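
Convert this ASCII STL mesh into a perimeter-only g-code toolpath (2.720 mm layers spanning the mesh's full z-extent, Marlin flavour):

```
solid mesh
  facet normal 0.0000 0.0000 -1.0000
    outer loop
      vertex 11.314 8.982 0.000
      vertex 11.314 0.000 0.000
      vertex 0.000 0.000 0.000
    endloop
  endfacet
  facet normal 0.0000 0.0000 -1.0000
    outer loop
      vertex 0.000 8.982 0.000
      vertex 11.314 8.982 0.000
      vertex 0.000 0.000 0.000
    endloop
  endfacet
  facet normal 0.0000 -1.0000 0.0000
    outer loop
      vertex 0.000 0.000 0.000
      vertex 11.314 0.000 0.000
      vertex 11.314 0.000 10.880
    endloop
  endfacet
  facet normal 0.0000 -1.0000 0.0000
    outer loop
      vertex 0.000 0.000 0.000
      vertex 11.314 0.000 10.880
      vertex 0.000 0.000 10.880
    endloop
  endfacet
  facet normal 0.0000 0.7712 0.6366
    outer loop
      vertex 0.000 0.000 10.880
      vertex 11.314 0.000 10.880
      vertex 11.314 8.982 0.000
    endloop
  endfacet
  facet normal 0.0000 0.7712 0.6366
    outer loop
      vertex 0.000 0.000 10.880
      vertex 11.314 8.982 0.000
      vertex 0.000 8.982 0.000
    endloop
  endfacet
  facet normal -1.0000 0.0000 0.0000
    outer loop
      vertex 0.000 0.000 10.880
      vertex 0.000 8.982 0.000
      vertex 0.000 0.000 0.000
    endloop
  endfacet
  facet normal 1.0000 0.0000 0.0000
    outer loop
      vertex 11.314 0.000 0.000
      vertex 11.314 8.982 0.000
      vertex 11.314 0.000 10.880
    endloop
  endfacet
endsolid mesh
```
; perimeter-only toolpath
G21 ; units = mm
G90 ; absolute positioning
G28 ; home
; layer 1
G0 Z2.720
G0 X0.000 Y0.000
G1 X11.314 Y0.000
G1 X11.314 Y6.736
G1 X0.000 Y6.736
G1 X0.000 Y0.000
; layer 2
G0 Z5.440
G0 X0.000 Y0.000
G1 X11.314 Y0.000
G1 X11.314 Y4.491
G1 X0.000 Y4.491
G1 X0.000 Y0.000
; layer 3
G0 Z8.160
G0 X0.000 Y0.000
G1 X11.314 Y0.000
G1 X11.314 Y2.245
G1 X0.000 Y2.245
G1 X0.000 Y0.000
M2 ; end

The solid is a wedge (ramp): 11.3 × 8.98 mm base, rising to 10.9 mm along the y=0 edge and sloping linearly to z=0 at y=8.98. Slicing at Δz = 2.720 mm — 4 equal slices spanning the solid's height, so layer i sits at z = i·h/4 — gives 3 non-empty perimeters. Each is a 4-segment closed polygon; G0 lifts to the layer z and rapids to the start vertex, then G1 traces the edges. The cross-section shrinks linearly with z (the slice at the apex is degenerate and omitted).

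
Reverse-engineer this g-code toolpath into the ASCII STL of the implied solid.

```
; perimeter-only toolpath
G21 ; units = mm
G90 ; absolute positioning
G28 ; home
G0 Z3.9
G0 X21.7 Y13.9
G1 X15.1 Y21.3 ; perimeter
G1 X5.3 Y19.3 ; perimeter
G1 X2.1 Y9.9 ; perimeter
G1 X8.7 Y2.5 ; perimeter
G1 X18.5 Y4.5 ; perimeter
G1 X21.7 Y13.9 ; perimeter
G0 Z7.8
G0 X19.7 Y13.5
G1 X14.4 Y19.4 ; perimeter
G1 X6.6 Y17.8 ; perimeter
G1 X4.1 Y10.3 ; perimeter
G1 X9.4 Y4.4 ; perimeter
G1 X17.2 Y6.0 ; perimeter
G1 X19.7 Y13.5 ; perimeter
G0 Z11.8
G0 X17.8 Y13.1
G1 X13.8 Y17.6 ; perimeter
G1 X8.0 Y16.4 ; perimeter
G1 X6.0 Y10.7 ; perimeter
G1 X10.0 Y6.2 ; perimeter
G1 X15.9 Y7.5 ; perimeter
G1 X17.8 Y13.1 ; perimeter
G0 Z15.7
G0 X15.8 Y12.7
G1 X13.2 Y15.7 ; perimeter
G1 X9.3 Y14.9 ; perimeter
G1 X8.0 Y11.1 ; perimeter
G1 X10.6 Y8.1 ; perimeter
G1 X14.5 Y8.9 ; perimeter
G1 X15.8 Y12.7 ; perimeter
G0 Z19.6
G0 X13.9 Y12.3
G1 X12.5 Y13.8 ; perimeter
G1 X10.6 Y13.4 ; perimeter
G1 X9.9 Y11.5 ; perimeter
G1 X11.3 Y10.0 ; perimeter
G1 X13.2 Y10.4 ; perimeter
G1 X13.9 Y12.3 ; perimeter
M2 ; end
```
solid part
  facet normal 0.0000 0.0000 -1.0000
    outer loop
      vertex 4.0 20.8 0.0
      vertex 15.7 23.2 0.0
      vertex 23.6 14.3 0.0
    endloop
  endfacet
  facet normal 0.0000 0.0000 -1.0000
    outer loop
      vertex 0.2 9.5 0.0
      vertex 4.0 20.8 0.0
      vertex 23.6 14.3 0.0
    endloop
  endfacet
  facet normal 0.0000 0.0000 -1.0000
    outer loop
      vertex 8.1 0.6 0.0
      vertex 0.2 9.5 0.0
      vertex 23.6 14.3 0.0
    endloop
  endfacet
  facet normal 0.0000 0.0000 -1.0000
    outer loop
      vertex 19.8 3.0 0.0
      vertex 8.1 0.6 0.0
      vertex 23.6 14.3 0.0
    endloop
  endfacet
  facet normal 0.6845 0.6076 0.4028
    outer loop
      vertex 23.6 14.3 0.0
      vertex 15.7 23.2 0.0
      vertex 11.9 11.9 23.5
    endloop
  endfacet
  facet normal -0.1840 0.8971 0.4016
    outer loop
      vertex 15.7 23.2 0.0
      vertex 4.0 20.8 0.0
      vertex 11.9 11.9 23.5
    endloop
  endfacet
  facet normal -0.8678 0.2918 0.4022
    outer loop
      vertex 4.0 20.8 0.0
      vertex 0.2 9.5 0.0
      vertex 11.9 11.9 23.5
    endloop
  endfacet
  facet normal -0.6845 -0.6076 0.4028
    outer loop
      vertex 0.2 9.5 0.0
      vertex 8.1 0.6 0.0
      vertex 11.9 11.9 23.5
    endloop
  endfacet
  facet normal 0.1840 -0.8971 0.4016
    outer loop
      vertex 8.1 0.6 0.0
      vertex 19.8 3.0 0.0
      vertex 11.9 11.9 23.5
    endloop
  endfacet
  facet normal 0.8678 -0.2918 0.4022
    outer loop
      vertex 19.8 3.0 0.0
      vertex 23.6 14.3 0.0
      vertex 11.9 11.9 23.5
    endloop
  endfacet
endsolid part

The G0 Z moves step by Δz≈3.9 mm. The G1 loops shrink linearly with z, so the solid tapers from its base footprint up to z≈23.5. Closing with a flat bottom cap and the tapered top and triangulating gives 10 facets — a regular 6-sided pyramid, base circumscribed radius ≈ 11.9 mm, apex at z ≈ 23.5 mm.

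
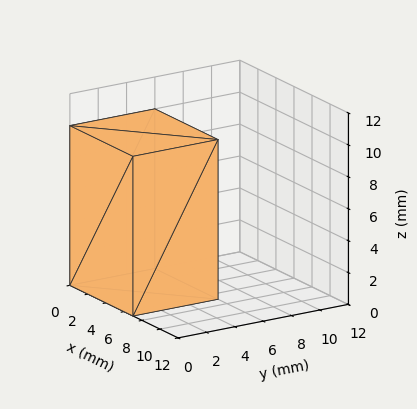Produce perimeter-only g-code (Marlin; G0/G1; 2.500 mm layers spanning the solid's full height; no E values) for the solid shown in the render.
Reading the render: the shape is a rectangular box, roughly 7 × 6 mm footprint and 10 mm tall (dimensions read to the nearest mm from the axis ticks). For the g-code, the solid's height is divided into equal slices at the stated Δz and each level perimeter traced with G1 moves after a G0 lift.

; perimeter-only toolpath
G21 ; units = mm
G90 ; absolute positioning
G28 ; home
; layer 1
G0 Z2.500
G0 X0.000 Y0.000
G1 X7.000 Y0.000
G1 X7.000 Y6.000
G1 X0.000 Y6.000
G1 X0.000 Y0.000
; layer 2
G0 Z5.000
G0 X0.000 Y0.000
G1 X7.000 Y0.000
G1 X7.000 Y6.000
G1 X0.000 Y6.000
G1 X0.000 Y0.000
; layer 3
G0 Z7.500
G0 X0.000 Y0.000
G1 X7.000 Y0.000
G1 X7.000 Y6.000
G1 X0.000 Y6.000
G1 X0.000 Y0.000
; layer 4
G0 Z10.000
G0 X0.000 Y0.000
G1 X7.000 Y0.000
G1 X7.000 Y6.000
G1 X0.000 Y6.000
G1 X0.000 Y0.000
M2 ; end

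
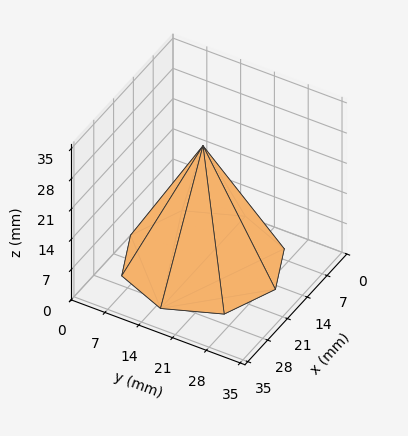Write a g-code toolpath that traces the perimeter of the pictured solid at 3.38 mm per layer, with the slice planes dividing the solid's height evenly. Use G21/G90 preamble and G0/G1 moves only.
Reading the render: the shape is a regular 8-sided pyramid, base circumscribed radius ≈ 15 mm, apex at z ≈ 27 mm (dimensions read to the nearest mm from the axis ticks). For the g-code, the solid's height is divided into equal slices at the stated Δz and each level perimeter traced with G1 moves after a G0 lift.

; perimeter-only toolpath
G21 ; units = mm
G90 ; absolute positioning
G28 ; home
; layer 1
G0 Z3.38
G0 X28.12 Y15.00
G1 X24.28 Y24.28
G1 X15.00 Y28.12
G1 X5.72 Y24.28
G1 X1.88 Y15.00
G1 X5.72 Y5.72
G1 X15.00 Y1.88
G1 X24.28 Y5.72
G1 X28.12 Y15.00
; layer 2
G0 Z6.75
G0 X26.25 Y15.00
G1 X22.96 Y22.96
G1 X15.00 Y26.25
G1 X7.04 Y22.96
G1 X3.75 Y15.00
G1 X7.04 Y7.04
G1 X15.00 Y3.75
G1 X22.96 Y7.04
G1 X26.25 Y15.00
; layer 3
G0 Z10.12
G0 X24.38 Y15.00
G1 X21.63 Y21.63
G1 X15.00 Y24.38
G1 X8.37 Y21.63
G1 X5.62 Y15.00
G1 X8.37 Y8.37
G1 X15.00 Y5.62
G1 X21.63 Y8.37
G1 X24.38 Y15.00
; layer 4
G0 Z13.50
G0 X22.50 Y15.00
G1 X20.30 Y20.30
G1 X15.00 Y22.50
G1 X9.70 Y20.30
G1 X7.50 Y15.00
G1 X9.70 Y9.70
G1 X15.00 Y7.50
G1 X20.30 Y9.70
G1 X22.50 Y15.00
; layer 5
G0 Z16.88
G0 X20.62 Y15.00
G1 X18.98 Y18.98
G1 X15.00 Y20.62
G1 X11.02 Y18.98
G1 X9.38 Y15.00
G1 X11.02 Y11.02
G1 X15.00 Y9.38
G1 X18.98 Y11.02
G1 X20.62 Y15.00
; layer 6
G0 Z20.25
G0 X18.75 Y15.00
G1 X17.65 Y17.65
G1 X15.00 Y18.75
G1 X12.35 Y17.65
G1 X11.25 Y15.00
G1 X12.35 Y12.35
G1 X15.00 Y11.25
G1 X17.65 Y12.35
G1 X18.75 Y15.00
; layer 7
G0 Z23.62
G0 X16.88 Y15.00
G1 X16.33 Y16.33
G1 X15.00 Y16.88
G1 X13.67 Y16.33
G1 X13.12 Y15.00
G1 X13.67 Y13.67
G1 X15.00 Y13.12
G1 X16.33 Y13.67
G1 X16.88 Y15.00
M2 ; end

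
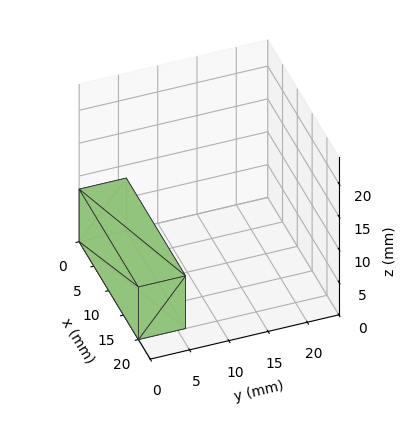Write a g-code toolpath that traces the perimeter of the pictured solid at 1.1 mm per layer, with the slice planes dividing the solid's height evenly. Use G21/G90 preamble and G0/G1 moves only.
Reading the render: the shape is a rectangular box, roughly 20 × 6 mm footprint and 8 mm tall (dimensions read to the nearest mm from the axis ticks). For the g-code, the solid's height is divided into equal slices at the stated Δz and each level perimeter traced with G1 moves after a G0 lift.

; perimeter-only toolpath
G21 ; units = mm
G90 ; absolute positioning
G28 ; home
; layer 1
G0 Z1.1
G0 X0.0 Y0.0
G1 X20.0 Y0.0
G1 X20.0 Y6.0
G1 X0.0 Y6.0
G1 X0.0 Y0.0
; layer 2
G0 Z2.3
G0 X0.0 Y0.0
G1 X20.0 Y0.0
G1 X20.0 Y6.0
G1 X0.0 Y6.0
G1 X0.0 Y0.0
; layer 3
G0 Z3.4
G0 X0.0 Y0.0
G1 X20.0 Y0.0
G1 X20.0 Y6.0
G1 X0.0 Y6.0
G1 X0.0 Y0.0
; layer 4
G0 Z4.6
G0 X0.0 Y0.0
G1 X20.0 Y0.0
G1 X20.0 Y6.0
G1 X0.0 Y6.0
G1 X0.0 Y0.0
; layer 5
G0 Z5.7
G0 X0.0 Y0.0
G1 X20.0 Y0.0
G1 X20.0 Y6.0
G1 X0.0 Y6.0
G1 X0.0 Y0.0
; layer 6
G0 Z6.9
G0 X0.0 Y0.0
G1 X20.0 Y0.0
G1 X20.0 Y6.0
G1 X0.0 Y6.0
G1 X0.0 Y0.0
; layer 7
G0 Z8.0
G0 X0.0 Y0.0
G1 X20.0 Y0.0
G1 X20.0 Y6.0
G1 X0.0 Y6.0
G1 X0.0 Y0.0
M2 ; end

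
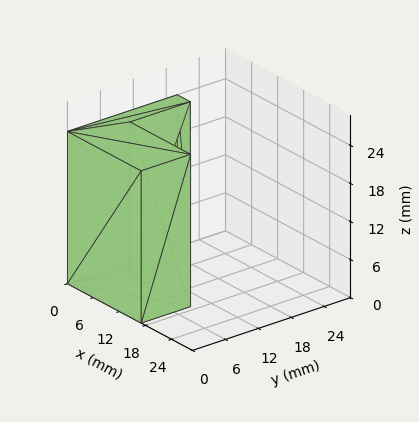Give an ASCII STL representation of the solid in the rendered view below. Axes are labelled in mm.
Reading the render: the shape is an L-shaped prism: outer 17 × 20 mm, arm thicknesses ≈ 9 mm (horizontal) and 3 mm (vertical), extruded 24 mm in z (dimensions read to the nearest mm from the axis ticks). For the STL, each face is triangulated and given an outward normal.

solid part
  facet normal 0.0000 0.0000 -1.0000
    outer loop
      vertex 17.0 9.0 0.0
      vertex 17.0 0.0 0.0
      vertex 0.0 0.0 0.0
    endloop
  endfacet
  facet normal 0.0000 0.0000 -1.0000
    outer loop
      vertex 3.0 9.0 0.0
      vertex 17.0 9.0 0.0
      vertex 0.0 0.0 0.0
    endloop
  endfacet
  facet normal 0.0000 0.0000 -1.0000
    outer loop
      vertex 3.0 20.0 0.0
      vertex 3.0 9.0 0.0
      vertex 0.0 0.0 0.0
    endloop
  endfacet
  facet normal 0.0000 0.0000 -1.0000
    outer loop
      vertex 0.0 20.0 0.0
      vertex 3.0 20.0 0.0
      vertex 0.0 0.0 0.0
    endloop
  endfacet
  facet normal 0.0000 0.0000 1.0000
    outer loop
      vertex 0.0 0.0 24.0
      vertex 17.0 0.0 24.0
      vertex 17.0 9.0 24.0
    endloop
  endfacet
  facet normal 0.0000 0.0000 1.0000
    outer loop
      vertex 0.0 0.0 24.0
      vertex 17.0 9.0 24.0
      vertex 3.0 9.0 24.0
    endloop
  endfacet
  facet normal 0.0000 0.0000 1.0000
    outer loop
      vertex 0.0 0.0 24.0
      vertex 3.0 9.0 24.0
      vertex 3.0 20.0 24.0
    endloop
  endfacet
  facet normal 0.0000 0.0000 1.0000
    outer loop
      vertex 0.0 0.0 24.0
      vertex 3.0 20.0 24.0
      vertex 0.0 20.0 24.0
    endloop
  endfacet
  facet normal 0.0000 -1.0000 0.0000
    outer loop
      vertex 0.0 0.0 0.0
      vertex 17.0 0.0 0.0
      vertex 17.0 0.0 24.0
    endloop
  endfacet
  facet normal 0.0000 -1.0000 0.0000
    outer loop
      vertex 0.0 0.0 0.0
      vertex 17.0 0.0 24.0
      vertex 0.0 0.0 24.0
    endloop
  endfacet
  facet normal 1.0000 0.0000 0.0000
    outer loop
      vertex 17.0 0.0 0.0
      vertex 17.0 9.0 0.0
      vertex 17.0 9.0 24.0
    endloop
  endfacet
  facet normal 1.0000 0.0000 0.0000
    outer loop
      vertex 17.0 0.0 0.0
      vertex 17.0 9.0 24.0
      vertex 17.0 0.0 24.0
    endloop
  endfacet
  facet normal 0.0000 1.0000 0.0000
    outer loop
      vertex 17.0 9.0 0.0
      vertex 3.0 9.0 0.0
      vertex 3.0 9.0 24.0
    endloop
  endfacet
  facet normal 0.0000 1.0000 0.0000
    outer loop
      vertex 17.0 9.0 0.0
      vertex 3.0 9.0 24.0
      vertex 17.0 9.0 24.0
    endloop
  endfacet
  facet normal 1.0000 0.0000 0.0000
    outer loop
      vertex 3.0 9.0 0.0
      vertex 3.0 20.0 0.0
      vertex 3.0 20.0 24.0
    endloop
  endfacet
  facet normal 1.0000 0.0000 0.0000
    outer loop
      vertex 3.0 9.0 0.0
      vertex 3.0 20.0 24.0
      vertex 3.0 9.0 24.0
    endloop
  endfacet
  facet normal 0.0000 1.0000 0.0000
    outer loop
      vertex 3.0 20.0 0.0
      vertex 0.0 20.0 0.0
      vertex 0.0 20.0 24.0
    endloop
  endfacet
  facet normal 0.0000 1.0000 0.0000
    outer loop
      vertex 3.0 20.0 0.0
      vertex 0.0 20.0 24.0
      vertex 3.0 20.0 24.0
    endloop
  endfacet
  facet normal -1.0000 0.0000 0.0000
    outer loop
      vertex 0.0 20.0 0.0
      vertex 0.0 0.0 0.0
      vertex 0.0 0.0 24.0
    endloop
  endfacet
  facet normal -1.0000 0.0000 0.0000
    outer loop
      vertex 0.0 20.0 0.0
      vertex 0.0 0.0 24.0
      vertex 0.0 20.0 24.0
    endloop
  endfacet
endsolid part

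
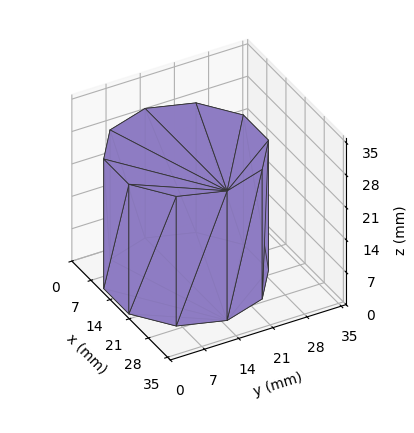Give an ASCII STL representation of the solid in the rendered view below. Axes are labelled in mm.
Reading the render: the shape is a regular 10-sided prism (a cylinder approximated with 10 flat sides), circumscribed radius ≈ 15 mm, height ≈ 28 mm (dimensions read to the nearest mm from the axis ticks). For the STL, each face is triangulated and given an outward normal.

solid part
  facet normal 0.0000 0.0000 -1.0000
    outer loop
      vertex 19.6 29.3 0.0
      vertex 27.1 23.8 0.0
      vertex 30.0 15.0 0.0
    endloop
  endfacet
  facet normal 0.0000 0.0000 -1.0000
    outer loop
      vertex 10.4 29.3 0.0
      vertex 19.6 29.3 0.0
      vertex 30.0 15.0 0.0
    endloop
  endfacet
  facet normal 0.0000 0.0000 -1.0000
    outer loop
      vertex 2.9 23.8 0.0
      vertex 10.4 29.3 0.0
      vertex 30.0 15.0 0.0
    endloop
  endfacet
  facet normal 0.0000 0.0000 -1.0000
    outer loop
      vertex 0.0 15.0 0.0
      vertex 2.9 23.8 0.0
      vertex 30.0 15.0 0.0
    endloop
  endfacet
  facet normal 0.0000 0.0000 -1.0000
    outer loop
      vertex 2.9 6.2 0.0
      vertex 0.0 15.0 0.0
      vertex 30.0 15.0 0.0
    endloop
  endfacet
  facet normal 0.0000 0.0000 -1.0000
    outer loop
      vertex 10.4 0.7 0.0
      vertex 2.9 6.2 0.0
      vertex 30.0 15.0 0.0
    endloop
  endfacet
  facet normal 0.0000 0.0000 -1.0000
    outer loop
      vertex 19.6 0.7 0.0
      vertex 10.4 0.7 0.0
      vertex 30.0 15.0 0.0
    endloop
  endfacet
  facet normal 0.0000 0.0000 -1.0000
    outer loop
      vertex 27.1 6.2 0.0
      vertex 19.6 0.7 0.0
      vertex 30.0 15.0 0.0
    endloop
  endfacet
  facet normal 0.0000 0.0000 1.0000
    outer loop
      vertex 30.0 15.0 28.0
      vertex 27.1 23.8 28.0
      vertex 19.6 29.3 28.0
    endloop
  endfacet
  facet normal 0.0000 0.0000 1.0000
    outer loop
      vertex 30.0 15.0 28.0
      vertex 19.6 29.3 28.0
      vertex 10.4 29.3 28.0
    endloop
  endfacet
  facet normal 0.0000 0.0000 1.0000
    outer loop
      vertex 30.0 15.0 28.0
      vertex 10.4 29.3 28.0
      vertex 2.9 23.8 28.0
    endloop
  endfacet
  facet normal 0.0000 0.0000 1.0000
    outer loop
      vertex 30.0 15.0 28.0
      vertex 2.9 23.8 28.0
      vertex 0.0 15.0 28.0
    endloop
  endfacet
  facet normal 0.0000 0.0000 1.0000
    outer loop
      vertex 30.0 15.0 28.0
      vertex 0.0 15.0 28.0
      vertex 2.9 6.2 28.0
    endloop
  endfacet
  facet normal 0.0000 0.0000 1.0000
    outer loop
      vertex 30.0 15.0 28.0
      vertex 2.9 6.2 28.0
      vertex 10.4 0.7 28.0
    endloop
  endfacet
  facet normal 0.0000 0.0000 1.0000
    outer loop
      vertex 30.0 15.0 28.0
      vertex 10.4 0.7 28.0
      vertex 19.6 0.7 28.0
    endloop
  endfacet
  facet normal 0.0000 0.0000 1.0000
    outer loop
      vertex 30.0 15.0 28.0
      vertex 19.6 0.7 28.0
      vertex 27.1 6.2 28.0
    endloop
  endfacet
  facet normal 0.9498 0.3130 0.0000
    outer loop
      vertex 30.0 15.0 0.0
      vertex 27.1 23.8 0.0
      vertex 27.1 23.8 28.0
    endloop
  endfacet
  facet normal 0.9498 0.3130 0.0000
    outer loop
      vertex 30.0 15.0 0.0
      vertex 27.1 23.8 28.0
      vertex 30.0 15.0 28.0
    endloop
  endfacet
  facet normal 0.5914 0.8064 0.0000
    outer loop
      vertex 27.1 23.8 0.0
      vertex 19.6 29.3 0.0
      vertex 19.6 29.3 28.0
    endloop
  endfacet
  facet normal 0.5914 0.8064 0.0000
    outer loop
      vertex 27.1 23.8 0.0
      vertex 19.6 29.3 28.0
      vertex 27.1 23.8 28.0
    endloop
  endfacet
  facet normal 0.0000 1.0000 0.0000
    outer loop
      vertex 19.6 29.3 0.0
      vertex 10.4 29.3 0.0
      vertex 10.4 29.3 28.0
    endloop
  endfacet
  facet normal 0.0000 1.0000 0.0000
    outer loop
      vertex 19.6 29.3 0.0
      vertex 10.4 29.3 28.0
      vertex 19.6 29.3 28.0
    endloop
  endfacet
  facet normal -0.5914 0.8064 0.0000
    outer loop
      vertex 10.4 29.3 0.0
      vertex 2.9 23.8 0.0
      vertex 2.9 23.8 28.0
    endloop
  endfacet
  facet normal -0.5914 0.8064 0.0000
    outer loop
      vertex 10.4 29.3 0.0
      vertex 2.9 23.8 28.0
      vertex 10.4 29.3 28.0
    endloop
  endfacet
  facet normal -0.9498 0.3130 0.0000
    outer loop
      vertex 2.9 23.8 0.0
      vertex 0.0 15.0 0.0
      vertex 0.0 15.0 28.0
    endloop
  endfacet
  facet normal -0.9498 0.3130 0.0000
    outer loop
      vertex 2.9 23.8 0.0
      vertex 0.0 15.0 28.0
      vertex 2.9 23.8 28.0
    endloop
  endfacet
  facet normal -0.9498 -0.3130 0.0000
    outer loop
      vertex 0.0 15.0 0.0
      vertex 2.9 6.2 0.0
      vertex 2.9 6.2 28.0
    endloop
  endfacet
  facet normal -0.9498 -0.3130 0.0000
    outer loop
      vertex 0.0 15.0 0.0
      vertex 2.9 6.2 28.0
      vertex 0.0 15.0 28.0
    endloop
  endfacet
  facet normal -0.5914 -0.8064 0.0000
    outer loop
      vertex 2.9 6.2 0.0
      vertex 10.4 0.7 0.0
      vertex 10.4 0.7 28.0
    endloop
  endfacet
  facet normal -0.5914 -0.8064 0.0000
    outer loop
      vertex 2.9 6.2 0.0
      vertex 10.4 0.7 28.0
      vertex 2.9 6.2 28.0
    endloop
  endfacet
  facet normal 0.0000 -1.0000 0.0000
    outer loop
      vertex 10.4 0.7 0.0
      vertex 19.6 0.7 0.0
      vertex 19.6 0.7 28.0
    endloop
  endfacet
  facet normal 0.0000 -1.0000 0.0000
    outer loop
      vertex 10.4 0.7 0.0
      vertex 19.6 0.7 28.0
      vertex 10.4 0.7 28.0
    endloop
  endfacet
  facet normal 0.5914 -0.8064 0.0000
    outer loop
      vertex 19.6 0.7 0.0
      vertex 27.1 6.2 0.0
      vertex 27.1 6.2 28.0
    endloop
  endfacet
  facet normal 0.5914 -0.8064 0.0000
    outer loop
      vertex 19.6 0.7 0.0
      vertex 27.1 6.2 28.0
      vertex 19.6 0.7 28.0
    endloop
  endfacet
  facet normal 0.9498 -0.3130 0.0000
    outer loop
      vertex 27.1 6.2 0.0
      vertex 30.0 15.0 0.0
      vertex 30.0 15.0 28.0
    endloop
  endfacet
  facet normal 0.9498 -0.3130 0.0000
    outer loop
      vertex 27.1 6.2 0.0
      vertex 30.0 15.0 28.0
      vertex 27.1 6.2 28.0
    endloop
  endfacet
endsolid part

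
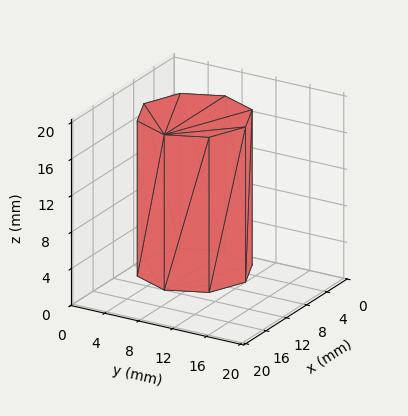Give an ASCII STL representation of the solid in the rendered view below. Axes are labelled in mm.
Reading the render: the shape is a regular 8-sided prism (a cylinder approximated with 8 flat sides), circumscribed radius ≈ 6 mm, height ≈ 17 mm (dimensions read to the nearest mm from the axis ticks). For the STL, each face is triangulated and given an outward normal.

solid part
  facet normal 0.0000 0.0000 -1.0000
    outer loop
      vertex 6.00 12.00 0.00
      vertex 10.24 10.24 0.00
      vertex 12.00 6.00 0.00
    endloop
  endfacet
  facet normal 0.0000 0.0000 -1.0000
    outer loop
      vertex 1.76 10.24 0.00
      vertex 6.00 12.00 0.00
      vertex 12.00 6.00 0.00
    endloop
  endfacet
  facet normal 0.0000 0.0000 -1.0000
    outer loop
      vertex 0.00 6.00 0.00
      vertex 1.76 10.24 0.00
      vertex 12.00 6.00 0.00
    endloop
  endfacet
  facet normal 0.0000 0.0000 -1.0000
    outer loop
      vertex 1.76 1.76 0.00
      vertex 0.00 6.00 0.00
      vertex 12.00 6.00 0.00
    endloop
  endfacet
  facet normal 0.0000 0.0000 -1.0000
    outer loop
      vertex 6.00 0.00 0.00
      vertex 1.76 1.76 0.00
      vertex 12.00 6.00 0.00
    endloop
  endfacet
  facet normal 0.0000 0.0000 -1.0000
    outer loop
      vertex 10.24 1.76 0.00
      vertex 6.00 0.00 0.00
      vertex 12.00 6.00 0.00
    endloop
  endfacet
  facet normal 0.0000 0.0000 1.0000
    outer loop
      vertex 12.00 6.00 17.00
      vertex 10.24 10.24 17.00
      vertex 6.00 12.00 17.00
    endloop
  endfacet
  facet normal 0.0000 0.0000 1.0000
    outer loop
      vertex 12.00 6.00 17.00
      vertex 6.00 12.00 17.00
      vertex 1.76 10.24 17.00
    endloop
  endfacet
  facet normal 0.0000 0.0000 1.0000
    outer loop
      vertex 12.00 6.00 17.00
      vertex 1.76 10.24 17.00
      vertex 0.00 6.00 17.00
    endloop
  endfacet
  facet normal 0.0000 0.0000 1.0000
    outer loop
      vertex 12.00 6.00 17.00
      vertex 0.00 6.00 17.00
      vertex 1.76 1.76 17.00
    endloop
  endfacet
  facet normal 0.0000 0.0000 1.0000
    outer loop
      vertex 12.00 6.00 17.00
      vertex 1.76 1.76 17.00
      vertex 6.00 0.00 17.00
    endloop
  endfacet
  facet normal 0.0000 0.0000 1.0000
    outer loop
      vertex 12.00 6.00 17.00
      vertex 6.00 0.00 17.00
      vertex 10.24 1.76 17.00
    endloop
  endfacet
  facet normal 0.9236 0.3834 0.0000
    outer loop
      vertex 12.00 6.00 0.00
      vertex 10.24 10.24 0.00
      vertex 10.24 10.24 17.00
    endloop
  endfacet
  facet normal 0.9236 0.3834 0.0000
    outer loop
      vertex 12.00 6.00 0.00
      vertex 10.24 10.24 17.00
      vertex 12.00 6.00 17.00
    endloop
  endfacet
  facet normal 0.3834 0.9236 0.0000
    outer loop
      vertex 10.24 10.24 0.00
      vertex 6.00 12.00 0.00
      vertex 6.00 12.00 17.00
    endloop
  endfacet
  facet normal 0.3834 0.9236 0.0000
    outer loop
      vertex 10.24 10.24 0.00
      vertex 6.00 12.00 17.00
      vertex 10.24 10.24 17.00
    endloop
  endfacet
  facet normal -0.3834 0.9236 0.0000
    outer loop
      vertex 6.00 12.00 0.00
      vertex 1.76 10.24 0.00
      vertex 1.76 10.24 17.00
    endloop
  endfacet
  facet normal -0.3834 0.9236 0.0000
    outer loop
      vertex 6.00 12.00 0.00
      vertex 1.76 10.24 17.00
      vertex 6.00 12.00 17.00
    endloop
  endfacet
  facet normal -0.9236 0.3834 0.0000
    outer loop
      vertex 1.76 10.24 0.00
      vertex 0.00 6.00 0.00
      vertex 0.00 6.00 17.00
    endloop
  endfacet
  facet normal -0.9236 0.3834 0.0000
    outer loop
      vertex 1.76 10.24 0.00
      vertex 0.00 6.00 17.00
      vertex 1.76 10.24 17.00
    endloop
  endfacet
  facet normal -0.9236 -0.3834 0.0000
    outer loop
      vertex 0.00 6.00 0.00
      vertex 1.76 1.76 0.00
      vertex 1.76 1.76 17.00
    endloop
  endfacet
  facet normal -0.9236 -0.3834 0.0000
    outer loop
      vertex 0.00 6.00 0.00
      vertex 1.76 1.76 17.00
      vertex 0.00 6.00 17.00
    endloop
  endfacet
  facet normal -0.3834 -0.9236 0.0000
    outer loop
      vertex 1.76 1.76 0.00
      vertex 6.00 0.00 0.00
      vertex 6.00 0.00 17.00
    endloop
  endfacet
  facet normal -0.3834 -0.9236 0.0000
    outer loop
      vertex 1.76 1.76 0.00
      vertex 6.00 0.00 17.00
      vertex 1.76 1.76 17.00
    endloop
  endfacet
  facet normal 0.3834 -0.9236 0.0000
    outer loop
      vertex 6.00 0.00 0.00
      vertex 10.24 1.76 0.00
      vertex 10.24 1.76 17.00
    endloop
  endfacet
  facet normal 0.3834 -0.9236 0.0000
    outer loop
      vertex 6.00 0.00 0.00
      vertex 10.24 1.76 17.00
      vertex 6.00 0.00 17.00
    endloop
  endfacet
  facet normal 0.9236 -0.3834 0.0000
    outer loop
      vertex 10.24 1.76 0.00
      vertex 12.00 6.00 0.00
      vertex 12.00 6.00 17.00
    endloop
  endfacet
  facet normal 0.9236 -0.3834 0.0000
    outer loop
      vertex 10.24 1.76 0.00
      vertex 12.00 6.00 17.00
      vertex 10.24 1.76 17.00
    endloop
  endfacet
endsolid part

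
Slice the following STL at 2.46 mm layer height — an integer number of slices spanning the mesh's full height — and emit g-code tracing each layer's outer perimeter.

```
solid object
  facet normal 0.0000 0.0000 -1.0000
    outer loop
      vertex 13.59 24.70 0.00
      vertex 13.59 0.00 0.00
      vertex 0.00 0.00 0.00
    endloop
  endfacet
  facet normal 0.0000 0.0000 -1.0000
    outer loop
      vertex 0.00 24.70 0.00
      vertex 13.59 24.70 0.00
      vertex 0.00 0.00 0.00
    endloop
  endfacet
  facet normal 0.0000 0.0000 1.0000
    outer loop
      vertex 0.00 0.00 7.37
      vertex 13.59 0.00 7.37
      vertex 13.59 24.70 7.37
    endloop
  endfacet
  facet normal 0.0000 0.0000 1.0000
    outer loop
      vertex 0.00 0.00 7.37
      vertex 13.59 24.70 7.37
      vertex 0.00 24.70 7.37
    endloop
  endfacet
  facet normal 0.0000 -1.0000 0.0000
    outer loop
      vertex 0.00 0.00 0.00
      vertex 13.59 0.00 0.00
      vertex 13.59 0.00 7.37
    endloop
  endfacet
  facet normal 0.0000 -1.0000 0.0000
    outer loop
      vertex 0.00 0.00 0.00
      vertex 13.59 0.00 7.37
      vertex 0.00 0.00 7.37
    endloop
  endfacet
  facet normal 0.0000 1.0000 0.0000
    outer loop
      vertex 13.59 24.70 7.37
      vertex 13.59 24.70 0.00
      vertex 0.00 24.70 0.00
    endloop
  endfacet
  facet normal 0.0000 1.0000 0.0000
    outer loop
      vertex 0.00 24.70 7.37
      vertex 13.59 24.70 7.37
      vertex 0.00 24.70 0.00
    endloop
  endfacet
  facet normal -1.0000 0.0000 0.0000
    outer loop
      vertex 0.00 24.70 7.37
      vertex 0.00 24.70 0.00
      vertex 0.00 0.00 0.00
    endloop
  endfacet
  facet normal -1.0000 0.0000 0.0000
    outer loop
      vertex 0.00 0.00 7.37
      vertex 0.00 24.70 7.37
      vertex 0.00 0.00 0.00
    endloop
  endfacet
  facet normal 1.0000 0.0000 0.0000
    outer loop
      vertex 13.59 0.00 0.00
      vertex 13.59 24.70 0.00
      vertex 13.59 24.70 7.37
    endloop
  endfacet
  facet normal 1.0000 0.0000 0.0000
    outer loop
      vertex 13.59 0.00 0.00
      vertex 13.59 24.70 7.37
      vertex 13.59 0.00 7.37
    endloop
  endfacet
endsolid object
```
; perimeter-only toolpath
G21 ; units = mm
G90 ; absolute positioning
G28 ; home
; layer 1
G0 Z2.46
G0 X0.00 Y0.00
G1 X13.59 Y0.00
G1 X13.59 Y24.70
G1 X0.00 Y24.70
G1 X0.00 Y0.00
; layer 2
G0 Z4.91
G0 X0.00 Y0.00
G1 X13.59 Y0.00
G1 X13.59 Y24.70
G1 X0.00 Y24.70
G1 X0.00 Y0.00
; layer 3
G0 Z7.37
G0 X0.00 Y0.00
G1 X13.59 Y0.00
G1 X13.59 Y24.70
G1 X0.00 Y24.70
G1 X0.00 Y0.00
M2 ; end

The solid is a rectangular box, roughly 13.6 × 24.7 mm footprint and 7.37 mm tall. Slicing at Δz = 2.46 mm — 3 equal slices spanning the solid's height, so layer i sits at z = i·h/3 — gives 3 non-empty perimeters. Each is a 4-segment closed polygon; G0 lifts to the layer z and rapids to the start vertex, then G1 traces the edges.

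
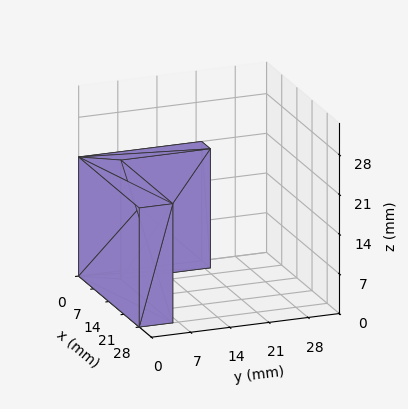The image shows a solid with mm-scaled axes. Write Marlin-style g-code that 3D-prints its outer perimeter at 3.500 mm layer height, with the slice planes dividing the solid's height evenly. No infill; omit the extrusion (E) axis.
Reading the render: the shape is an L-shaped prism: outer 28 × 22 mm, arm thicknesses ≈ 6 mm (horizontal) and 4 mm (vertical), extruded 21 mm in z (dimensions read to the nearest mm from the axis ticks). For the g-code, the solid's height is divided into equal slices at the stated Δz and each level perimeter traced with G1 moves after a G0 lift.

; perimeter-only toolpath
G21 ; units = mm
G90 ; absolute positioning
G28 ; home
; layer 1
G0 Z3.500
G0 X0.000 Y0.000
G1 X28.000 Y0.000
G1 X28.000 Y6.000
G1 X4.000 Y6.000
G1 X4.000 Y22.000
G1 X0.000 Y22.000
G1 X0.000 Y0.000
; layer 2
G0 Z7.000
G0 X0.000 Y0.000
G1 X28.000 Y0.000
G1 X28.000 Y6.000
G1 X4.000 Y6.000
G1 X4.000 Y22.000
G1 X0.000 Y22.000
G1 X0.000 Y0.000
; layer 3
G0 Z10.500
G0 X0.000 Y0.000
G1 X28.000 Y0.000
G1 X28.000 Y6.000
G1 X4.000 Y6.000
G1 X4.000 Y22.000
G1 X0.000 Y22.000
G1 X0.000 Y0.000
; layer 4
G0 Z14.000
G0 X0.000 Y0.000
G1 X28.000 Y0.000
G1 X28.000 Y6.000
G1 X4.000 Y6.000
G1 X4.000 Y22.000
G1 X0.000 Y22.000
G1 X0.000 Y0.000
; layer 5
G0 Z17.500
G0 X0.000 Y0.000
G1 X28.000 Y0.000
G1 X28.000 Y6.000
G1 X4.000 Y6.000
G1 X4.000 Y22.000
G1 X0.000 Y22.000
G1 X0.000 Y0.000
; layer 6
G0 Z21.000
G0 X0.000 Y0.000
G1 X28.000 Y0.000
G1 X28.000 Y6.000
G1 X4.000 Y6.000
G1 X4.000 Y22.000
G1 X0.000 Y22.000
G1 X0.000 Y0.000
M2 ; end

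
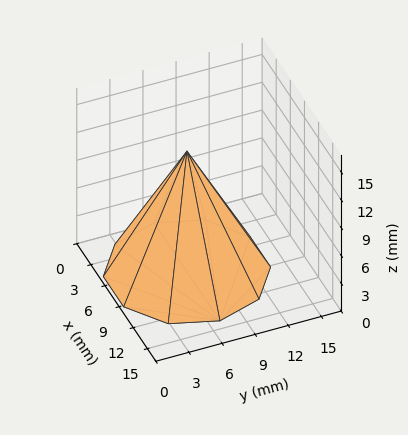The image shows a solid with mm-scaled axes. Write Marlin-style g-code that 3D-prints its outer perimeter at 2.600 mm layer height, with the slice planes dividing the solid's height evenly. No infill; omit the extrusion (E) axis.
Reading the render: the shape is a regular 10-sided pyramid, base circumscribed radius ≈ 7 mm, apex at z ≈ 13 mm (dimensions read to the nearest mm from the axis ticks). For the g-code, the solid's height is divided into equal slices at the stated Δz and each level perimeter traced with G1 moves after a G0 lift.

; perimeter-only toolpath
G21 ; units = mm
G90 ; absolute positioning
G28 ; home
; layer 1
G0 Z2.600
G0 X12.600 Y7.000
G1 X11.530 Y10.291
G1 X8.730 Y12.326
G1 X5.270 Y12.326
G1 X2.470 Y10.291
G1 X1.400 Y7.000
G1 X2.470 Y3.709
G1 X5.270 Y1.674
G1 X8.730 Y1.674
G1 X11.530 Y3.709
G1 X12.600 Y7.000
; layer 2
G0 Z5.200
G0 X11.200 Y7.000
G1 X10.398 Y9.468
G1 X8.298 Y10.994
G1 X5.702 Y10.994
G1 X3.602 Y9.468
G1 X2.800 Y7.000
G1 X3.602 Y4.532
G1 X5.702 Y3.006
G1 X8.298 Y3.006
G1 X10.398 Y4.532
G1 X11.200 Y7.000
; layer 3
G0 Z7.800
G0 X9.800 Y7.000
G1 X9.265 Y8.646
G1 X7.865 Y9.663
G1 X6.135 Y9.663
G1 X4.735 Y8.646
G1 X4.200 Y7.000
G1 X4.735 Y5.354
G1 X6.135 Y4.337
G1 X7.865 Y4.337
G1 X9.265 Y5.354
G1 X9.800 Y7.000
; layer 4
G0 Z10.400
G0 X8.400 Y7.000
G1 X8.133 Y7.823
G1 X7.433 Y8.331
G1 X6.567 Y8.331
G1 X5.867 Y7.823
G1 X5.600 Y7.000
G1 X5.867 Y6.177
G1 X6.567 Y5.669
G1 X7.433 Y5.669
G1 X8.133 Y6.177
G1 X8.400 Y7.000
M2 ; end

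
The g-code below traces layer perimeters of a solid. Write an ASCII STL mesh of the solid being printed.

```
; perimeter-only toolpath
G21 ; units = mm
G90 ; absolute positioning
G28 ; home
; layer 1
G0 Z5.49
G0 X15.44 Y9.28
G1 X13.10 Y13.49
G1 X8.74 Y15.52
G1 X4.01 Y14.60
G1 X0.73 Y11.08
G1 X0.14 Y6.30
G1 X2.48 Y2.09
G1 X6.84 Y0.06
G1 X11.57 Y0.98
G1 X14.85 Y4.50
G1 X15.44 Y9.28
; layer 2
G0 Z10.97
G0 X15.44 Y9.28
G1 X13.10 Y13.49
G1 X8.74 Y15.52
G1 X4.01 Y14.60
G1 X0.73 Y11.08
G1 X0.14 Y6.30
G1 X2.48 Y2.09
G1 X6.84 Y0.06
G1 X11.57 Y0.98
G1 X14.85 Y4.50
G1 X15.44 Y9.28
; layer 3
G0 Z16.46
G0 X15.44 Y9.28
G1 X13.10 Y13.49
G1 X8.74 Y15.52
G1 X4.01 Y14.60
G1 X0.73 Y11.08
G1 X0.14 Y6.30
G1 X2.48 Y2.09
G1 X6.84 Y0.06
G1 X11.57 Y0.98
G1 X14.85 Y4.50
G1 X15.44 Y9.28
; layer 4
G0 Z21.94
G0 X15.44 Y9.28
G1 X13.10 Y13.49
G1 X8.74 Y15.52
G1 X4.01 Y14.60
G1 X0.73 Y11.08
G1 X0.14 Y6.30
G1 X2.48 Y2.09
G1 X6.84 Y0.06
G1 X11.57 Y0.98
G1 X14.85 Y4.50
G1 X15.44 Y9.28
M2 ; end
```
solid part
  facet normal 0.0000 0.0000 -1.0000
    outer loop
      vertex 8.74 15.52 0.00
      vertex 13.10 13.49 0.00
      vertex 15.44 9.28 0.00
    endloop
  endfacet
  facet normal 0.0000 0.0000 -1.0000
    outer loop
      vertex 4.01 14.60 0.00
      vertex 8.74 15.52 0.00
      vertex 15.44 9.28 0.00
    endloop
  endfacet
  facet normal 0.0000 0.0000 -1.0000
    outer loop
      vertex 0.73 11.08 0.00
      vertex 4.01 14.60 0.00
      vertex 15.44 9.28 0.00
    endloop
  endfacet
  facet normal 0.0000 0.0000 -1.0000
    outer loop
      vertex 0.14 6.30 0.00
      vertex 0.73 11.08 0.00
      vertex 15.44 9.28 0.00
    endloop
  endfacet
  facet normal 0.0000 0.0000 -1.0000
    outer loop
      vertex 2.48 2.09 0.00
      vertex 0.14 6.30 0.00
      vertex 15.44 9.28 0.00
    endloop
  endfacet
  facet normal 0.0000 0.0000 -1.0000
    outer loop
      vertex 6.84 0.06 0.00
      vertex 2.48 2.09 0.00
      vertex 15.44 9.28 0.00
    endloop
  endfacet
  facet normal 0.0000 0.0000 -1.0000
    outer loop
      vertex 11.57 0.98 0.00
      vertex 6.84 0.06 0.00
      vertex 15.44 9.28 0.00
    endloop
  endfacet
  facet normal 0.0000 0.0000 -1.0000
    outer loop
      vertex 14.85 4.50 0.00
      vertex 11.57 0.98 0.00
      vertex 15.44 9.28 0.00
    endloop
  endfacet
  facet normal 0.0000 0.0000 1.0000
    outer loop
      vertex 15.44 9.28 21.94
      vertex 13.10 13.49 21.94
      vertex 8.74 15.52 21.94
    endloop
  endfacet
  facet normal 0.0000 0.0000 1.0000
    outer loop
      vertex 15.44 9.28 21.94
      vertex 8.74 15.52 21.94
      vertex 4.01 14.60 21.94
    endloop
  endfacet
  facet normal 0.0000 0.0000 1.0000
    outer loop
      vertex 15.44 9.28 21.94
      vertex 4.01 14.60 21.94
      vertex 0.73 11.08 21.94
    endloop
  endfacet
  facet normal 0.0000 0.0000 1.0000
    outer loop
      vertex 15.44 9.28 21.94
      vertex 0.73 11.08 21.94
      vertex 0.14 6.30 21.94
    endloop
  endfacet
  facet normal 0.0000 0.0000 1.0000
    outer loop
      vertex 15.44 9.28 21.94
      vertex 0.14 6.30 21.94
      vertex 2.48 2.09 21.94
    endloop
  endfacet
  facet normal 0.0000 0.0000 1.0000
    outer loop
      vertex 15.44 9.28 21.94
      vertex 2.48 2.09 21.94
      vertex 6.84 0.06 21.94
    endloop
  endfacet
  facet normal 0.0000 0.0000 1.0000
    outer loop
      vertex 15.44 9.28 21.94
      vertex 6.84 0.06 21.94
      vertex 11.57 0.98 21.94
    endloop
  endfacet
  facet normal 0.0000 0.0000 1.0000
    outer loop
      vertex 15.44 9.28 21.94
      vertex 11.57 0.98 21.94
      vertex 14.85 4.50 21.94
    endloop
  endfacet
  facet normal 0.8741 0.4858 0.0000
    outer loop
      vertex 15.44 9.28 0.00
      vertex 13.10 13.49 0.00
      vertex 13.10 13.49 21.94
    endloop
  endfacet
  facet normal 0.8741 0.4858 0.0000
    outer loop
      vertex 15.44 9.28 0.00
      vertex 13.10 13.49 21.94
      vertex 15.44 9.28 21.94
    endloop
  endfacet
  facet normal 0.4221 0.9066 0.0000
    outer loop
      vertex 13.10 13.49 0.00
      vertex 8.74 15.52 0.00
      vertex 8.74 15.52 21.94
    endloop
  endfacet
  facet normal 0.4221 0.9066 0.0000
    outer loop
      vertex 13.10 13.49 0.00
      vertex 8.74 15.52 21.94
      vertex 13.10 13.49 21.94
    endloop
  endfacet
  facet normal -0.1909 0.9816 0.0000
    outer loop
      vertex 8.74 15.52 0.00
      vertex 4.01 14.60 0.00
      vertex 4.01 14.60 21.94
    endloop
  endfacet
  facet normal -0.1909 0.9816 0.0000
    outer loop
      vertex 8.74 15.52 0.00
      vertex 4.01 14.60 21.94
      vertex 8.74 15.52 21.94
    endloop
  endfacet
  facet normal -0.7316 0.6817 0.0000
    outer loop
      vertex 4.01 14.60 0.00
      vertex 0.73 11.08 0.00
      vertex 0.73 11.08 21.94
    endloop
  endfacet
  facet normal -0.7316 0.6817 0.0000
    outer loop
      vertex 4.01 14.60 0.00
      vertex 0.73 11.08 21.94
      vertex 4.01 14.60 21.94
    endloop
  endfacet
  facet normal -0.9925 0.1225 0.0000
    outer loop
      vertex 0.73 11.08 0.00
      vertex 0.14 6.30 0.00
      vertex 0.14 6.30 21.94
    endloop
  endfacet
  facet normal -0.9925 0.1225 0.0000
    outer loop
      vertex 0.73 11.08 0.00
      vertex 0.14 6.30 21.94
      vertex 0.73 11.08 21.94
    endloop
  endfacet
  facet normal -0.8741 -0.4858 0.0000
    outer loop
      vertex 0.14 6.30 0.00
      vertex 2.48 2.09 0.00
      vertex 2.48 2.09 21.94
    endloop
  endfacet
  facet normal -0.8741 -0.4858 0.0000
    outer loop
      vertex 0.14 6.30 0.00
      vertex 2.48 2.09 21.94
      vertex 0.14 6.30 21.94
    endloop
  endfacet
  facet normal -0.4221 -0.9066 0.0000
    outer loop
      vertex 2.48 2.09 0.00
      vertex 6.84 0.06 0.00
      vertex 6.84 0.06 21.94
    endloop
  endfacet
  facet normal -0.4221 -0.9066 0.0000
    outer loop
      vertex 2.48 2.09 0.00
      vertex 6.84 0.06 21.94
      vertex 2.48 2.09 21.94
    endloop
  endfacet
  facet normal 0.1909 -0.9816 0.0000
    outer loop
      vertex 6.84 0.06 0.00
      vertex 11.57 0.98 0.00
      vertex 11.57 0.98 21.94
    endloop
  endfacet
  facet normal 0.1909 -0.9816 0.0000
    outer loop
      vertex 6.84 0.06 0.00
      vertex 11.57 0.98 21.94
      vertex 6.84 0.06 21.94
    endloop
  endfacet
  facet normal 0.7316 -0.6817 0.0000
    outer loop
      vertex 11.57 0.98 0.00
      vertex 14.85 4.50 0.00
      vertex 14.85 4.50 21.94
    endloop
  endfacet
  facet normal 0.7316 -0.6817 0.0000
    outer loop
      vertex 11.57 0.98 0.00
      vertex 14.85 4.50 21.94
      vertex 11.57 0.98 21.94
    endloop
  endfacet
  facet normal 0.9925 -0.1225 0.0000
    outer loop
      vertex 14.85 4.50 0.00
      vertex 15.44 9.28 0.00
      vertex 15.44 9.28 21.94
    endloop
  endfacet
  facet normal 0.9925 -0.1225 0.0000
    outer loop
      vertex 14.85 4.50 0.00
      vertex 15.44 9.28 21.94
      vertex 14.85 4.50 21.94
    endloop
  endfacet
endsolid part

The G0 Z moves step by Δz≈5.49 mm. Every layer's G1 loop is the same polygon, so the solid is a straight extrusion of it from z=0 to z≈21.9. Closing with flat bottom and top caps and triangulating gives 36 facets — a regular 10-sided prism (a cylinder approximated with 10 flat sides), circumscribed radius ≈ 7.79 mm, height ≈ 21.9 mm.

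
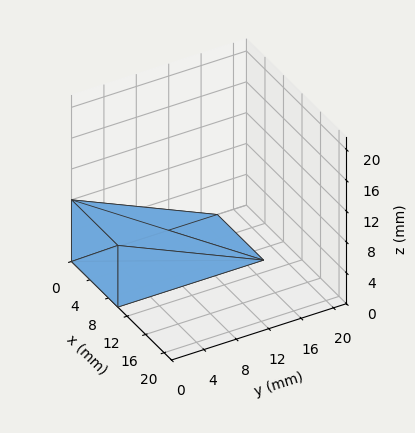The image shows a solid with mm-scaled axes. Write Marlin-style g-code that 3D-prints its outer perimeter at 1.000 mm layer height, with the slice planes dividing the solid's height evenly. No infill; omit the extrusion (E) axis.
Reading the render: the shape is a wedge (ramp): 10 × 18 mm base, rising to 8 mm along the y=0 edge and sloping linearly to z=0 at y=18 (dimensions read to the nearest mm from the axis ticks). For the g-code, the solid's height is divided into equal slices at the stated Δz and each level perimeter traced with G1 moves after a G0 lift.

; perimeter-only toolpath
G21 ; units = mm
G90 ; absolute positioning
G28 ; home
; layer 1
G0 Z1.000
G0 X0.000 Y0.000
G1 X10.000 Y0.000
G1 X10.000 Y15.750
G1 X0.000 Y15.750
G1 X0.000 Y0.000
; layer 2
G0 Z2.000
G0 X0.000 Y0.000
G1 X10.000 Y0.000
G1 X10.000 Y13.500
G1 X0.000 Y13.500
G1 X0.000 Y0.000
; layer 3
G0 Z3.000
G0 X0.000 Y0.000
G1 X10.000 Y0.000
G1 X10.000 Y11.250
G1 X0.000 Y11.250
G1 X0.000 Y0.000
; layer 4
G0 Z4.000
G0 X0.000 Y0.000
G1 X10.000 Y0.000
G1 X10.000 Y9.000
G1 X0.000 Y9.000
G1 X0.000 Y0.000
; layer 5
G0 Z5.000
G0 X0.000 Y0.000
G1 X10.000 Y0.000
G1 X10.000 Y6.750
G1 X0.000 Y6.750
G1 X0.000 Y0.000
; layer 6
G0 Z6.000
G0 X0.000 Y0.000
G1 X10.000 Y0.000
G1 X10.000 Y4.500
G1 X0.000 Y4.500
G1 X0.000 Y0.000
; layer 7
G0 Z7.000
G0 X0.000 Y0.000
G1 X10.000 Y0.000
G1 X10.000 Y2.250
G1 X0.000 Y2.250
G1 X0.000 Y0.000
M2 ; end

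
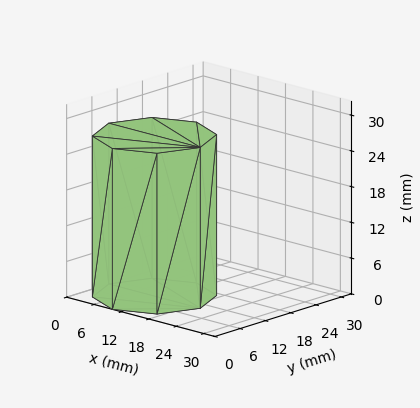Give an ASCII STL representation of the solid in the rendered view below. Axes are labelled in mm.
Reading the render: the shape is a regular 8-sided prism (a cylinder approximated with 8 flat sides), circumscribed radius ≈ 10 mm, height ≈ 27 mm (dimensions read to the nearest mm from the axis ticks). For the STL, each face is triangulated and given an outward normal.

solid part
  facet normal 0.0000 0.0000 -1.0000
    outer loop
      vertex 10.000 20.000 0.000
      vertex 17.071 17.071 0.000
      vertex 20.000 10.000 0.000
    endloop
  endfacet
  facet normal 0.0000 0.0000 -1.0000
    outer loop
      vertex 2.929 17.071 0.000
      vertex 10.000 20.000 0.000
      vertex 20.000 10.000 0.000
    endloop
  endfacet
  facet normal 0.0000 0.0000 -1.0000
    outer loop
      vertex 0.000 10.000 0.000
      vertex 2.929 17.071 0.000
      vertex 20.000 10.000 0.000
    endloop
  endfacet
  facet normal 0.0000 0.0000 -1.0000
    outer loop
      vertex 2.929 2.929 0.000
      vertex 0.000 10.000 0.000
      vertex 20.000 10.000 0.000
    endloop
  endfacet
  facet normal 0.0000 0.0000 -1.0000
    outer loop
      vertex 10.000 0.000 0.000
      vertex 2.929 2.929 0.000
      vertex 20.000 10.000 0.000
    endloop
  endfacet
  facet normal 0.0000 0.0000 -1.0000
    outer loop
      vertex 17.071 2.929 0.000
      vertex 10.000 0.000 0.000
      vertex 20.000 10.000 0.000
    endloop
  endfacet
  facet normal 0.0000 0.0000 1.0000
    outer loop
      vertex 20.000 10.000 27.000
      vertex 17.071 17.071 27.000
      vertex 10.000 20.000 27.000
    endloop
  endfacet
  facet normal 0.0000 0.0000 1.0000
    outer loop
      vertex 20.000 10.000 27.000
      vertex 10.000 20.000 27.000
      vertex 2.929 17.071 27.000
    endloop
  endfacet
  facet normal 0.0000 0.0000 1.0000
    outer loop
      vertex 20.000 10.000 27.000
      vertex 2.929 17.071 27.000
      vertex 0.000 10.000 27.000
    endloop
  endfacet
  facet normal 0.0000 0.0000 1.0000
    outer loop
      vertex 20.000 10.000 27.000
      vertex 0.000 10.000 27.000
      vertex 2.929 2.929 27.000
    endloop
  endfacet
  facet normal 0.0000 0.0000 1.0000
    outer loop
      vertex 20.000 10.000 27.000
      vertex 2.929 2.929 27.000
      vertex 10.000 0.000 27.000
    endloop
  endfacet
  facet normal 0.0000 0.0000 1.0000
    outer loop
      vertex 20.000 10.000 27.000
      vertex 10.000 0.000 27.000
      vertex 17.071 2.929 27.000
    endloop
  endfacet
  facet normal 0.9239 0.3827 0.0000
    outer loop
      vertex 20.000 10.000 0.000
      vertex 17.071 17.071 0.000
      vertex 17.071 17.071 27.000
    endloop
  endfacet
  facet normal 0.9239 0.3827 0.0000
    outer loop
      vertex 20.000 10.000 0.000
      vertex 17.071 17.071 27.000
      vertex 20.000 10.000 27.000
    endloop
  endfacet
  facet normal 0.3827 0.9239 0.0000
    outer loop
      vertex 17.071 17.071 0.000
      vertex 10.000 20.000 0.000
      vertex 10.000 20.000 27.000
    endloop
  endfacet
  facet normal 0.3827 0.9239 0.0000
    outer loop
      vertex 17.071 17.071 0.000
      vertex 10.000 20.000 27.000
      vertex 17.071 17.071 27.000
    endloop
  endfacet
  facet normal -0.3827 0.9239 0.0000
    outer loop
      vertex 10.000 20.000 0.000
      vertex 2.929 17.071 0.000
      vertex 2.929 17.071 27.000
    endloop
  endfacet
  facet normal -0.3827 0.9239 0.0000
    outer loop
      vertex 10.000 20.000 0.000
      vertex 2.929 17.071 27.000
      vertex 10.000 20.000 27.000
    endloop
  endfacet
  facet normal -0.9239 0.3827 0.0000
    outer loop
      vertex 2.929 17.071 0.000
      vertex 0.000 10.000 0.000
      vertex 0.000 10.000 27.000
    endloop
  endfacet
  facet normal -0.9239 0.3827 0.0000
    outer loop
      vertex 2.929 17.071 0.000
      vertex 0.000 10.000 27.000
      vertex 2.929 17.071 27.000
    endloop
  endfacet
  facet normal -0.9239 -0.3827 0.0000
    outer loop
      vertex 0.000 10.000 0.000
      vertex 2.929 2.929 0.000
      vertex 2.929 2.929 27.000
    endloop
  endfacet
  facet normal -0.9239 -0.3827 0.0000
    outer loop
      vertex 0.000 10.000 0.000
      vertex 2.929 2.929 27.000
      vertex 0.000 10.000 27.000
    endloop
  endfacet
  facet normal -0.3827 -0.9239 0.0000
    outer loop
      vertex 2.929 2.929 0.000
      vertex 10.000 0.000 0.000
      vertex 10.000 0.000 27.000
    endloop
  endfacet
  facet normal -0.3827 -0.9239 0.0000
    outer loop
      vertex 2.929 2.929 0.000
      vertex 10.000 0.000 27.000
      vertex 2.929 2.929 27.000
    endloop
  endfacet
  facet normal 0.3827 -0.9239 0.0000
    outer loop
      vertex 10.000 0.000 0.000
      vertex 17.071 2.929 0.000
      vertex 17.071 2.929 27.000
    endloop
  endfacet
  facet normal 0.3827 -0.9239 0.0000
    outer loop
      vertex 10.000 0.000 0.000
      vertex 17.071 2.929 27.000
      vertex 10.000 0.000 27.000
    endloop
  endfacet
  facet normal 0.9239 -0.3827 0.0000
    outer loop
      vertex 17.071 2.929 0.000
      vertex 20.000 10.000 0.000
      vertex 20.000 10.000 27.000
    endloop
  endfacet
  facet normal 0.9239 -0.3827 0.0000
    outer loop
      vertex 17.071 2.929 0.000
      vertex 20.000 10.000 27.000
      vertex 17.071 2.929 27.000
    endloop
  endfacet
endsolid part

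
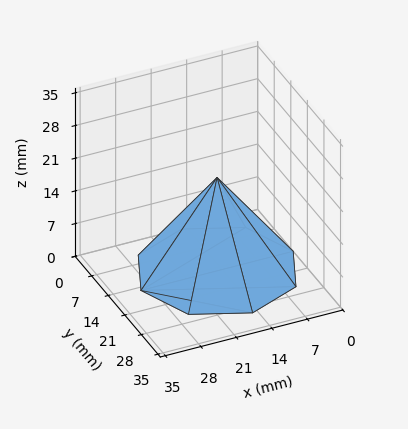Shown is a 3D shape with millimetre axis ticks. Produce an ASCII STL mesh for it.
Reading the render: the shape is a regular 8-sided pyramid, base circumscribed radius ≈ 15 mm, apex at z ≈ 20 mm (dimensions read to the nearest mm from the axis ticks). For the STL, each face is triangulated and given an outward normal.

solid part
  facet normal 0.0000 0.0000 -1.0000
    outer loop
      vertex 15.0 30.0 0.0
      vertex 25.6 25.6 0.0
      vertex 30.0 15.0 0.0
    endloop
  endfacet
  facet normal 0.0000 0.0000 -1.0000
    outer loop
      vertex 4.4 25.6 0.0
      vertex 15.0 30.0 0.0
      vertex 30.0 15.0 0.0
    endloop
  endfacet
  facet normal 0.0000 0.0000 -1.0000
    outer loop
      vertex 0.0 15.0 0.0
      vertex 4.4 25.6 0.0
      vertex 30.0 15.0 0.0
    endloop
  endfacet
  facet normal 0.0000 0.0000 -1.0000
    outer loop
      vertex 4.4 4.4 0.0
      vertex 0.0 15.0 0.0
      vertex 30.0 15.0 0.0
    endloop
  endfacet
  facet normal 0.0000 0.0000 -1.0000
    outer loop
      vertex 15.0 0.0 0.0
      vertex 4.4 4.4 0.0
      vertex 30.0 15.0 0.0
    endloop
  endfacet
  facet normal 0.0000 0.0000 -1.0000
    outer loop
      vertex 25.6 4.4 0.0
      vertex 15.0 0.0 0.0
      vertex 30.0 15.0 0.0
    endloop
  endfacet
  facet normal 0.7592 0.3152 0.5694
    outer loop
      vertex 30.0 15.0 0.0
      vertex 25.6 25.6 0.0
      vertex 15.0 15.0 20.0
    endloop
  endfacet
  facet normal 0.3152 0.7592 0.5694
    outer loop
      vertex 25.6 25.6 0.0
      vertex 15.0 30.0 0.0
      vertex 15.0 15.0 20.0
    endloop
  endfacet
  facet normal -0.3152 0.7592 0.5694
    outer loop
      vertex 15.0 30.0 0.0
      vertex 4.4 25.6 0.0
      vertex 15.0 15.0 20.0
    endloop
  endfacet
  facet normal -0.7592 0.3152 0.5694
    outer loop
      vertex 4.4 25.6 0.0
      vertex 0.0 15.0 0.0
      vertex 15.0 15.0 20.0
    endloop
  endfacet
  facet normal -0.7592 -0.3152 0.5694
    outer loop
      vertex 0.0 15.0 0.0
      vertex 4.4 4.4 0.0
      vertex 15.0 15.0 20.0
    endloop
  endfacet
  facet normal -0.3152 -0.7592 0.5694
    outer loop
      vertex 4.4 4.4 0.0
      vertex 15.0 0.0 0.0
      vertex 15.0 15.0 20.0
    endloop
  endfacet
  facet normal 0.3152 -0.7592 0.5694
    outer loop
      vertex 15.0 0.0 0.0
      vertex 25.6 4.4 0.0
      vertex 15.0 15.0 20.0
    endloop
  endfacet
  facet normal 0.7592 -0.3152 0.5694
    outer loop
      vertex 25.6 4.4 0.0
      vertex 30.0 15.0 0.0
      vertex 15.0 15.0 20.0
    endloop
  endfacet
endsolid part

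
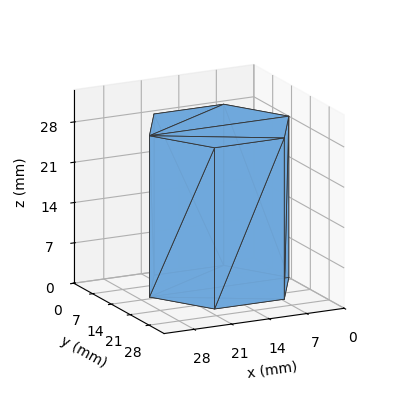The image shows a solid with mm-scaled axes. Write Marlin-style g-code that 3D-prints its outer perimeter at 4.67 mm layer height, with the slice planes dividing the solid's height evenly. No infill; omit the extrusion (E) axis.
Reading the render: the shape is a regular 6-sided prism (a cylinder approximated with 6 flat sides), circumscribed radius ≈ 13 mm, height ≈ 28 mm (dimensions read to the nearest mm from the axis ticks). For the g-code, the solid's height is divided into equal slices at the stated Δz and each level perimeter traced with G1 moves after a G0 lift.

; perimeter-only toolpath
G21 ; units = mm
G90 ; absolute positioning
G28 ; home
; layer 1
G0 Z4.67
G0 X26.00 Y13.00
G1 X19.50 Y24.26
G1 X6.50 Y24.26
G1 X0.00 Y13.00
G1 X6.50 Y1.74
G1 X19.50 Y1.74
G1 X26.00 Y13.00
; layer 2
G0 Z9.33
G0 X26.00 Y13.00
G1 X19.50 Y24.26
G1 X6.50 Y24.26
G1 X0.00 Y13.00
G1 X6.50 Y1.74
G1 X19.50 Y1.74
G1 X26.00 Y13.00
; layer 3
G0 Z14.00
G0 X26.00 Y13.00
G1 X19.50 Y24.26
G1 X6.50 Y24.26
G1 X0.00 Y13.00
G1 X6.50 Y1.74
G1 X19.50 Y1.74
G1 X26.00 Y13.00
; layer 4
G0 Z18.67
G0 X26.00 Y13.00
G1 X19.50 Y24.26
G1 X6.50 Y24.26
G1 X0.00 Y13.00
G1 X6.50 Y1.74
G1 X19.50 Y1.74
G1 X26.00 Y13.00
; layer 5
G0 Z23.33
G0 X26.00 Y13.00
G1 X19.50 Y24.26
G1 X6.50 Y24.26
G1 X0.00 Y13.00
G1 X6.50 Y1.74
G1 X19.50 Y1.74
G1 X26.00 Y13.00
; layer 6
G0 Z28.00
G0 X26.00 Y13.00
G1 X19.50 Y24.26
G1 X6.50 Y24.26
G1 X0.00 Y13.00
G1 X6.50 Y1.74
G1 X19.50 Y1.74
G1 X26.00 Y13.00
M2 ; end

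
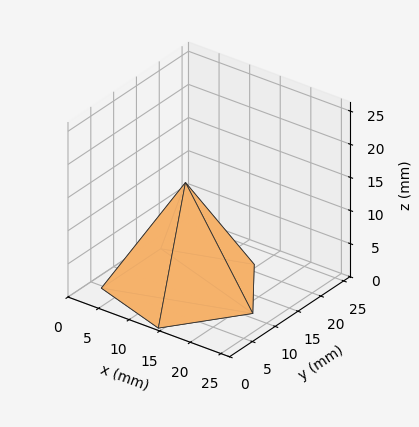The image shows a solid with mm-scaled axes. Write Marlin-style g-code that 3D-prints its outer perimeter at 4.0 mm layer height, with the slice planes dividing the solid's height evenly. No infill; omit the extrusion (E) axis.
Reading the render: the shape is a regular 5-sided pyramid, base circumscribed radius ≈ 11 mm, apex at z ≈ 16 mm (dimensions read to the nearest mm from the axis ticks). For the g-code, the solid's height is divided into equal slices at the stated Δz and each level perimeter traced with G1 moves after a G0 lift.

; perimeter-only toolpath
G21 ; units = mm
G90 ; absolute positioning
G28 ; home
; layer 1
G0 Z4.0
G0 X19.2 Y11.0
G1 X13.6 Y18.9
G1 X4.3 Y15.9
G1 X4.3 Y6.1
G1 X13.6 Y3.1
G1 X19.2 Y11.0
; layer 2
G0 Z8.0
G0 X16.5 Y11.0
G1 X12.7 Y16.2
G1 X6.5 Y14.2
G1 X6.5 Y7.8
G1 X12.7 Y5.8
G1 X16.5 Y11.0
; layer 3
G0 Z12.0
G0 X13.8 Y11.0
G1 X11.8 Y13.6
G1 X8.8 Y12.6
G1 X8.8 Y9.4
G1 X11.8 Y8.4
G1 X13.8 Y11.0
M2 ; end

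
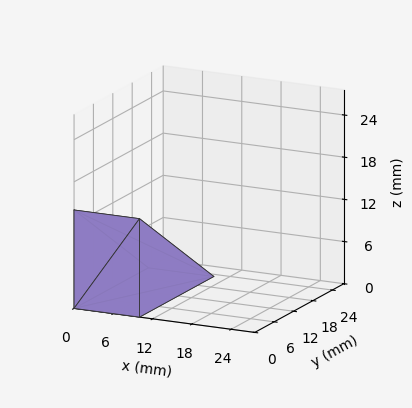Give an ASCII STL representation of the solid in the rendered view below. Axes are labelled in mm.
Reading the render: the shape is a wedge (ramp): 10 × 23 mm base, rising to 14 mm along the y=0 edge and sloping linearly to z=0 at y=23 (dimensions read to the nearest mm from the axis ticks). For the STL, each face is triangulated and given an outward normal.

solid part
  facet normal 0.0000 0.0000 -1.0000
    outer loop
      vertex 10.0 23.0 0.0
      vertex 10.0 0.0 0.0
      vertex 0.0 0.0 0.0
    endloop
  endfacet
  facet normal 0.0000 0.0000 -1.0000
    outer loop
      vertex 0.0 23.0 0.0
      vertex 10.0 23.0 0.0
      vertex 0.0 0.0 0.0
    endloop
  endfacet
  facet normal 0.0000 -1.0000 0.0000
    outer loop
      vertex 0.0 0.0 0.0
      vertex 10.0 0.0 0.0
      vertex 10.0 0.0 14.0
    endloop
  endfacet
  facet normal 0.0000 -1.0000 0.0000
    outer loop
      vertex 0.0 0.0 0.0
      vertex 10.0 0.0 14.0
      vertex 0.0 0.0 14.0
    endloop
  endfacet
  facet normal 0.0000 0.5199 0.8542
    outer loop
      vertex 0.0 0.0 14.0
      vertex 10.0 0.0 14.0
      vertex 10.0 23.0 0.0
    endloop
  endfacet
  facet normal 0.0000 0.5199 0.8542
    outer loop
      vertex 0.0 0.0 14.0
      vertex 10.0 23.0 0.0
      vertex 0.0 23.0 0.0
    endloop
  endfacet
  facet normal -1.0000 0.0000 0.0000
    outer loop
      vertex 0.0 0.0 14.0
      vertex 0.0 23.0 0.0
      vertex 0.0 0.0 0.0
    endloop
  endfacet
  facet normal 1.0000 0.0000 0.0000
    outer loop
      vertex 10.0 0.0 0.0
      vertex 10.0 23.0 0.0
      vertex 10.0 0.0 14.0
    endloop
  endfacet
endsolid part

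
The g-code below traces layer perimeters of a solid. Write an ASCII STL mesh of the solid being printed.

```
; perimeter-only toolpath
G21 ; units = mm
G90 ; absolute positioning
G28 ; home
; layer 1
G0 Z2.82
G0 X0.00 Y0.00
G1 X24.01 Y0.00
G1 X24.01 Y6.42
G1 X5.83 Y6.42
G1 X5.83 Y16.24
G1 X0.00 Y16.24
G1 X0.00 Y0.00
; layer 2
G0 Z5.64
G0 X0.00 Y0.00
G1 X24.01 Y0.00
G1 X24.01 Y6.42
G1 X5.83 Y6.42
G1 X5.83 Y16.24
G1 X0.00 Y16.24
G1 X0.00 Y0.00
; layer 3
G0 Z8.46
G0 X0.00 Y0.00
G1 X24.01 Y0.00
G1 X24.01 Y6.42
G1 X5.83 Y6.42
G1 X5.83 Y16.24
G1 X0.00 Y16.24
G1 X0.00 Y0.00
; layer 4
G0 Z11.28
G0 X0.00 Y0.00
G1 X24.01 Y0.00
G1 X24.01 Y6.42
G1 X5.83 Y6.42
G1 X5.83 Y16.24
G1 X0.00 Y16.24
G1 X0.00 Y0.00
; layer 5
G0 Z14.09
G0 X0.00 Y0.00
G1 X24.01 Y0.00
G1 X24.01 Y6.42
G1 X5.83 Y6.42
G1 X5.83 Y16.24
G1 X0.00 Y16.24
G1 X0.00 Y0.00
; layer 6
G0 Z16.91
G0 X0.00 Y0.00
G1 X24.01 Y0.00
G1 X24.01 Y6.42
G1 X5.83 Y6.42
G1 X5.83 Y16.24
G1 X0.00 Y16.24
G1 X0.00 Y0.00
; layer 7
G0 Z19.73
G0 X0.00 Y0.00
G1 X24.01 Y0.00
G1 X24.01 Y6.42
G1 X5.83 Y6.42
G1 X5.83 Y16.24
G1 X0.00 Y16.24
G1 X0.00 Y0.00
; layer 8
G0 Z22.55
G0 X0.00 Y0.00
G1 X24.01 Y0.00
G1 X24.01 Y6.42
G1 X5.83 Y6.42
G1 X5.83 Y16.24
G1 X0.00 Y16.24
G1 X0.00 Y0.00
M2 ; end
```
solid part
  facet normal 0.0000 0.0000 -1.0000
    outer loop
      vertex 24.01 6.42 0.00
      vertex 24.01 0.00 0.00
      vertex 0.00 0.00 0.00
    endloop
  endfacet
  facet normal 0.0000 0.0000 -1.0000
    outer loop
      vertex 5.83 6.42 0.00
      vertex 24.01 6.42 0.00
      vertex 0.00 0.00 0.00
    endloop
  endfacet
  facet normal 0.0000 0.0000 -1.0000
    outer loop
      vertex 5.83 16.24 0.00
      vertex 5.83 6.42 0.00
      vertex 0.00 0.00 0.00
    endloop
  endfacet
  facet normal 0.0000 0.0000 -1.0000
    outer loop
      vertex 0.00 16.24 0.00
      vertex 5.83 16.24 0.00
      vertex 0.00 0.00 0.00
    endloop
  endfacet
  facet normal 0.0000 0.0000 1.0000
    outer loop
      vertex 0.00 0.00 22.55
      vertex 24.01 0.00 22.55
      vertex 24.01 6.42 22.55
    endloop
  endfacet
  facet normal 0.0000 0.0000 1.0000
    outer loop
      vertex 0.00 0.00 22.55
      vertex 24.01 6.42 22.55
      vertex 5.83 6.42 22.55
    endloop
  endfacet
  facet normal 0.0000 0.0000 1.0000
    outer loop
      vertex 0.00 0.00 22.55
      vertex 5.83 6.42 22.55
      vertex 5.83 16.24 22.55
    endloop
  endfacet
  facet normal 0.0000 0.0000 1.0000
    outer loop
      vertex 0.00 0.00 22.55
      vertex 5.83 16.24 22.55
      vertex 0.00 16.24 22.55
    endloop
  endfacet
  facet normal 0.0000 -1.0000 0.0000
    outer loop
      vertex 0.00 0.00 0.00
      vertex 24.01 0.00 0.00
      vertex 24.01 0.00 22.55
    endloop
  endfacet
  facet normal 0.0000 -1.0000 0.0000
    outer loop
      vertex 0.00 0.00 0.00
      vertex 24.01 0.00 22.55
      vertex 0.00 0.00 22.55
    endloop
  endfacet
  facet normal 1.0000 0.0000 0.0000
    outer loop
      vertex 24.01 0.00 0.00
      vertex 24.01 6.42 0.00
      vertex 24.01 6.42 22.55
    endloop
  endfacet
  facet normal 1.0000 0.0000 0.0000
    outer loop
      vertex 24.01 0.00 0.00
      vertex 24.01 6.42 22.55
      vertex 24.01 0.00 22.55
    endloop
  endfacet
  facet normal 0.0000 1.0000 0.0000
    outer loop
      vertex 24.01 6.42 0.00
      vertex 5.83 6.42 0.00
      vertex 5.83 6.42 22.55
    endloop
  endfacet
  facet normal 0.0000 1.0000 0.0000
    outer loop
      vertex 24.01 6.42 0.00
      vertex 5.83 6.42 22.55
      vertex 24.01 6.42 22.55
    endloop
  endfacet
  facet normal 1.0000 0.0000 0.0000
    outer loop
      vertex 5.83 6.42 0.00
      vertex 5.83 16.24 0.00
      vertex 5.83 16.24 22.55
    endloop
  endfacet
  facet normal 1.0000 0.0000 0.0000
    outer loop
      vertex 5.83 6.42 0.00
      vertex 5.83 16.24 22.55
      vertex 5.83 6.42 22.55
    endloop
  endfacet
  facet normal 0.0000 1.0000 0.0000
    outer loop
      vertex 5.83 16.24 0.00
      vertex 0.00 16.24 0.00
      vertex 0.00 16.24 22.55
    endloop
  endfacet
  facet normal 0.0000 1.0000 0.0000
    outer loop
      vertex 5.83 16.24 0.00
      vertex 0.00 16.24 22.55
      vertex 5.83 16.24 22.55
    endloop
  endfacet
  facet normal -1.0000 0.0000 0.0000
    outer loop
      vertex 0.00 16.24 0.00
      vertex 0.00 0.00 0.00
      vertex 0.00 0.00 22.55
    endloop
  endfacet
  facet normal -1.0000 0.0000 0.0000
    outer loop
      vertex 0.00 16.24 0.00
      vertex 0.00 0.00 22.55
      vertex 0.00 16.24 22.55
    endloop
  endfacet
endsolid part

The G0 Z moves step by Δz≈2.82 mm. Every layer's G1 loop is the same polygon, so the solid is a straight extrusion of it from z=0 to z≈22.6. Closing with flat bottom and top caps and triangulating gives 20 facets — an L-shaped prism: outer 24 × 16.2 mm, arm thicknesses ≈ 6.42 mm (horizontal) and 5.83 mm (vertical), extruded 22.6 mm in z.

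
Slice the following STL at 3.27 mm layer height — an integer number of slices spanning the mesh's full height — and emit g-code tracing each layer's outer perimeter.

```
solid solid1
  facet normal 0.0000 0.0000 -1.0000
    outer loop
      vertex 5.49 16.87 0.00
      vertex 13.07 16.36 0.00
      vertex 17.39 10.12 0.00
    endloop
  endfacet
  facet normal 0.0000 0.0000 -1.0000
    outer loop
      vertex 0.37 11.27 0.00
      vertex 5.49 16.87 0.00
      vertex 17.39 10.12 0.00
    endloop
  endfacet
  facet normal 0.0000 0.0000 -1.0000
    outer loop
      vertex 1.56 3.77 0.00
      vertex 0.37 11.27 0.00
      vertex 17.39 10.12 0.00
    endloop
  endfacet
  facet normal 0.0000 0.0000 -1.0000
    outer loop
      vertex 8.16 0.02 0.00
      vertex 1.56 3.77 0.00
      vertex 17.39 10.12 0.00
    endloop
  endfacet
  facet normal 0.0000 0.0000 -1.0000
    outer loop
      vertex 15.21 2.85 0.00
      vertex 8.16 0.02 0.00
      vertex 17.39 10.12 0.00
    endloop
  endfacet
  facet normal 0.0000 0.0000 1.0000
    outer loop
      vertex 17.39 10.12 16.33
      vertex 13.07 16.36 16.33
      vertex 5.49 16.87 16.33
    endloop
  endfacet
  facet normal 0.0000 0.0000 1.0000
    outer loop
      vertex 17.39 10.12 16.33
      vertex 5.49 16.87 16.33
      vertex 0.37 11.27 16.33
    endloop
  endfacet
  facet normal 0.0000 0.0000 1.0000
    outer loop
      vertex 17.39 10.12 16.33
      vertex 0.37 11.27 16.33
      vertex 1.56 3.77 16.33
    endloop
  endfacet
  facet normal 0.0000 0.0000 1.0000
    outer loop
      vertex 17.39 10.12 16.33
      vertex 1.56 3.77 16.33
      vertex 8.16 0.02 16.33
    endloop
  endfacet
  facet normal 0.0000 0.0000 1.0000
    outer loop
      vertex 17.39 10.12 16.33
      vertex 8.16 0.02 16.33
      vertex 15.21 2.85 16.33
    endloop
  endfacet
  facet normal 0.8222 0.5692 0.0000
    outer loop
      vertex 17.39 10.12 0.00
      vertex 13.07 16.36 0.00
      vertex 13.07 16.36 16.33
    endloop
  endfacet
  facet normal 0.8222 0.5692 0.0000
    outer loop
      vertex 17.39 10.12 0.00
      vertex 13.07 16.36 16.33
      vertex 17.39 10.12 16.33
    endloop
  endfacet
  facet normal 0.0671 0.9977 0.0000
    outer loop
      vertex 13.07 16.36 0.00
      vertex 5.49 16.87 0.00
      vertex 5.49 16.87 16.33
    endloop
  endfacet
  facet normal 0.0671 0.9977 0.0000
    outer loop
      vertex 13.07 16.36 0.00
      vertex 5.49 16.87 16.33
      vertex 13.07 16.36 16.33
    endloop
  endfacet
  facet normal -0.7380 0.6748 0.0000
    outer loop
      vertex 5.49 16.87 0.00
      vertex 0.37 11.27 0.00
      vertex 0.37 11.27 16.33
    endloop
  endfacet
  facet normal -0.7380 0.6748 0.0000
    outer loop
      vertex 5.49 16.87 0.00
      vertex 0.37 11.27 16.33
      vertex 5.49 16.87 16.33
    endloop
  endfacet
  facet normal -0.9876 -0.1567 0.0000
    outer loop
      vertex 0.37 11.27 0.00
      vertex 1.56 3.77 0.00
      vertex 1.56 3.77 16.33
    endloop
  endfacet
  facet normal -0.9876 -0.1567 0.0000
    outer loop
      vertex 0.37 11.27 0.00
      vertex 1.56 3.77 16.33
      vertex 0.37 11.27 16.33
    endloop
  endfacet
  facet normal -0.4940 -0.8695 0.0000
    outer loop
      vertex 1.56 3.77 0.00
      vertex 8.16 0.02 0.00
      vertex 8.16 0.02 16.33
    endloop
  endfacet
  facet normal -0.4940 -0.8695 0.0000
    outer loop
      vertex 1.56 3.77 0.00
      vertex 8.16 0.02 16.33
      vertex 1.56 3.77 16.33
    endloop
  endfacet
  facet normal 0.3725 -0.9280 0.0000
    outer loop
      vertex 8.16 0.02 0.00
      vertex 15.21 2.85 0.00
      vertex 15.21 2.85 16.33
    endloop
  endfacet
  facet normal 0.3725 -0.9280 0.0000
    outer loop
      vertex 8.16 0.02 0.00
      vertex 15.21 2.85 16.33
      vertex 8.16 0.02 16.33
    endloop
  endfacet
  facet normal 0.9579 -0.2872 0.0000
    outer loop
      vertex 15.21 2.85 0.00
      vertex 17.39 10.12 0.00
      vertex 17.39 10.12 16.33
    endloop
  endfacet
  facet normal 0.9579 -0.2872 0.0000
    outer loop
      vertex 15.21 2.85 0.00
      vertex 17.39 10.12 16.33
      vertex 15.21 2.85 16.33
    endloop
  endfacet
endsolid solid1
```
; perimeter-only toolpath
G21 ; units = mm
G90 ; absolute positioning
G28 ; home
; layer 1
G0 Z3.27
G0 X17.39 Y10.12
G1 X13.07 Y16.36
G1 X5.49 Y16.87
G1 X0.37 Y11.27
G1 X1.56 Y3.77
G1 X8.16 Y0.02
G1 X15.21 Y2.85
G1 X17.39 Y10.12
; layer 2
G0 Z6.53
G0 X17.39 Y10.12
G1 X13.07 Y16.36
G1 X5.49 Y16.87
G1 X0.37 Y11.27
G1 X1.56 Y3.77
G1 X8.16 Y0.02
G1 X15.21 Y2.85
G1 X17.39 Y10.12
; layer 3
G0 Z9.80
G0 X17.39 Y10.12
G1 X13.07 Y16.36
G1 X5.49 Y16.87
G1 X0.37 Y11.27
G1 X1.56 Y3.77
G1 X8.16 Y0.02
G1 X15.21 Y2.85
G1 X17.39 Y10.12
; layer 4
G0 Z13.06
G0 X17.39 Y10.12
G1 X13.07 Y16.36
G1 X5.49 Y16.87
G1 X0.37 Y11.27
G1 X1.56 Y3.77
G1 X8.16 Y0.02
G1 X15.21 Y2.85
G1 X17.39 Y10.12
; layer 5
G0 Z16.33
G0 X17.39 Y10.12
G1 X13.07 Y16.36
G1 X5.49 Y16.87
G1 X0.37 Y11.27
G1 X1.56 Y3.77
G1 X8.16 Y0.02
G1 X15.21 Y2.85
G1 X17.39 Y10.12
M2 ; end

The solid is a regular 7-sided prism (a cylinder approximated with 7 flat sides), circumscribed radius ≈ 8.75 mm, height ≈ 16.3 mm. Slicing at Δz = 3.27 mm — 5 equal slices spanning the solid's height, so layer i sits at z = i·h/5 — gives 5 non-empty perimeters. Each is a 7-segment closed polygon; G0 lifts to the layer z and rapids to the start vertex, then G1 traces the edges.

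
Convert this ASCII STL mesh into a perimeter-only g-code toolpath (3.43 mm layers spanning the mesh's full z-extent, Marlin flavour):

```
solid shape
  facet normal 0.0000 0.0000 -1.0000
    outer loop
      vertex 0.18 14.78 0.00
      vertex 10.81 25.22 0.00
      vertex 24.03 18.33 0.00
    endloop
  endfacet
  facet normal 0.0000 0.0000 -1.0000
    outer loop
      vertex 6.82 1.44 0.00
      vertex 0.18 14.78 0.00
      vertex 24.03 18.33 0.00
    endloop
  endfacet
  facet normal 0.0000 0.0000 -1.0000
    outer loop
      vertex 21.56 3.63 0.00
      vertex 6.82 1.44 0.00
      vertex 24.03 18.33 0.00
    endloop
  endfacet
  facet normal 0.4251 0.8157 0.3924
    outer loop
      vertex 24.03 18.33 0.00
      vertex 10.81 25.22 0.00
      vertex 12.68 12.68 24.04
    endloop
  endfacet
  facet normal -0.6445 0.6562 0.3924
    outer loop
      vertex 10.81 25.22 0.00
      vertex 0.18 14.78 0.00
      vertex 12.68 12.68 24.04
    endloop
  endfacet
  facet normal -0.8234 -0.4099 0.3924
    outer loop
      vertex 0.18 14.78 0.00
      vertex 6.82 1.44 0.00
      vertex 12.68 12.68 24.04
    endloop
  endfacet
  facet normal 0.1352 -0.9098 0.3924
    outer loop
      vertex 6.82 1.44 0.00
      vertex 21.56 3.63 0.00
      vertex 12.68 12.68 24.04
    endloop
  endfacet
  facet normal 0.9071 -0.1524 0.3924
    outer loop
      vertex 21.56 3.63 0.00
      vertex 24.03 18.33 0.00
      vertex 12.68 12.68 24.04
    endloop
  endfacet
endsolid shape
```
; perimeter-only toolpath
G21 ; units = mm
G90 ; absolute positioning
G28 ; home
; layer 1
G0 Z3.43
G0 X22.41 Y17.52
G1 X11.08 Y23.43
G1 X1.97 Y14.48
G1 X7.66 Y3.05
G1 X20.29 Y4.92
G1 X22.41 Y17.52
; layer 2
G0 Z6.87
G0 X20.79 Y16.72
G1 X11.34 Y21.64
G1 X3.75 Y14.18
G1 X8.49 Y4.65
G1 X19.02 Y6.22
G1 X20.79 Y16.72
; layer 3
G0 Z10.30
G0 X19.17 Y15.91
G1 X11.61 Y19.85
G1 X5.54 Y13.88
G1 X9.33 Y6.26
G1 X17.75 Y7.51
G1 X19.17 Y15.91
; layer 4
G0 Z13.74
G0 X17.54 Y15.10
G1 X11.88 Y18.05
G1 X7.32 Y13.58
G1 X10.17 Y7.86
G1 X16.49 Y8.80
G1 X17.54 Y15.10
; layer 5
G0 Z17.17
G0 X15.92 Y14.29
G1 X12.15 Y16.26
G1 X9.11 Y13.28
G1 X11.01 Y9.47
G1 X15.22 Y10.09
G1 X15.92 Y14.29
; layer 6
G0 Z20.61
G0 X14.30 Y13.49
G1 X12.41 Y14.47
G1 X10.89 Y12.98
G1 X11.84 Y11.07
G1 X13.95 Y11.39
G1 X14.30 Y13.49
M2 ; end

The solid is a regular 5-sided pyramid, base circumscribed radius ≈ 12.7 mm, apex at z ≈ 24 mm. Slicing at Δz = 3.43 mm — 7 equal slices spanning the solid's height, so layer i sits at z = i·h/7 — gives 6 non-empty perimeters. Each is a 5-segment closed polygon; G0 lifts to the layer z and rapids to the start vertex, then G1 traces the edges. The cross-section shrinks linearly with z (the slice at the apex is degenerate and omitted).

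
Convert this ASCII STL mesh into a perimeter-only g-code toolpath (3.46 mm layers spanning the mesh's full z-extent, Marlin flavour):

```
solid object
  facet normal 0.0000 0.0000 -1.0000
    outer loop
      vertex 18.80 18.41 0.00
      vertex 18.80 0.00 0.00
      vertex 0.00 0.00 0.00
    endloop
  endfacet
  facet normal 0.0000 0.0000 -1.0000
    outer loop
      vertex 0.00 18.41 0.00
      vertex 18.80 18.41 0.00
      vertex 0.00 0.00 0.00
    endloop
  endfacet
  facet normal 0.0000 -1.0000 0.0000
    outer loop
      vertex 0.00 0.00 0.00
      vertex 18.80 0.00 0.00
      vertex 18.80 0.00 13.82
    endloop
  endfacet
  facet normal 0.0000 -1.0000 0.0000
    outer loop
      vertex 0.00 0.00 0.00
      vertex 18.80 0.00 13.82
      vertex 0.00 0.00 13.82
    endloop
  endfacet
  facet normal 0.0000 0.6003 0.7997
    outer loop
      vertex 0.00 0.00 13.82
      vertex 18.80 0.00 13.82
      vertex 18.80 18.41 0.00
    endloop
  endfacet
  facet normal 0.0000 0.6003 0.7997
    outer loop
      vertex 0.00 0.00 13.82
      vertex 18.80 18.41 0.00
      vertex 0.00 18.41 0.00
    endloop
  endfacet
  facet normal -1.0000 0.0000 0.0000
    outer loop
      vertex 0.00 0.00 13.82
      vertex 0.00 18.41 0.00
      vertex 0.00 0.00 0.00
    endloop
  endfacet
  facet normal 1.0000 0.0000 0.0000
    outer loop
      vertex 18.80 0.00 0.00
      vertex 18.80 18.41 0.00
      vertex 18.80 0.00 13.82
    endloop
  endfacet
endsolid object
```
; perimeter-only toolpath
G21 ; units = mm
G90 ; absolute positioning
G28 ; home
; layer 1
G0 Z3.46
G0 X0.00 Y0.00
G1 X18.80 Y0.00
G1 X18.80 Y13.81
G1 X0.00 Y13.81
G1 X0.00 Y0.00
; layer 2
G0 Z6.91
G0 X0.00 Y0.00
G1 X18.80 Y0.00
G1 X18.80 Y9.21
G1 X0.00 Y9.21
G1 X0.00 Y0.00
; layer 3
G0 Z10.37
G0 X0.00 Y0.00
G1 X18.80 Y0.00
G1 X18.80 Y4.60
G1 X0.00 Y4.60
G1 X0.00 Y0.00
M2 ; end

The solid is a wedge (ramp): 18.8 × 18.4 mm base, rising to 13.8 mm along the y=0 edge and sloping linearly to z=0 at y=18.4. Slicing at Δz = 3.46 mm — 4 equal slices spanning the solid's height, so layer i sits at z = i·h/4 — gives 3 non-empty perimeters. Each is a 4-segment closed polygon; G0 lifts to the layer z and rapids to the start vertex, then G1 traces the edges. The cross-section shrinks linearly with z (the slice at the apex is degenerate and omitted).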